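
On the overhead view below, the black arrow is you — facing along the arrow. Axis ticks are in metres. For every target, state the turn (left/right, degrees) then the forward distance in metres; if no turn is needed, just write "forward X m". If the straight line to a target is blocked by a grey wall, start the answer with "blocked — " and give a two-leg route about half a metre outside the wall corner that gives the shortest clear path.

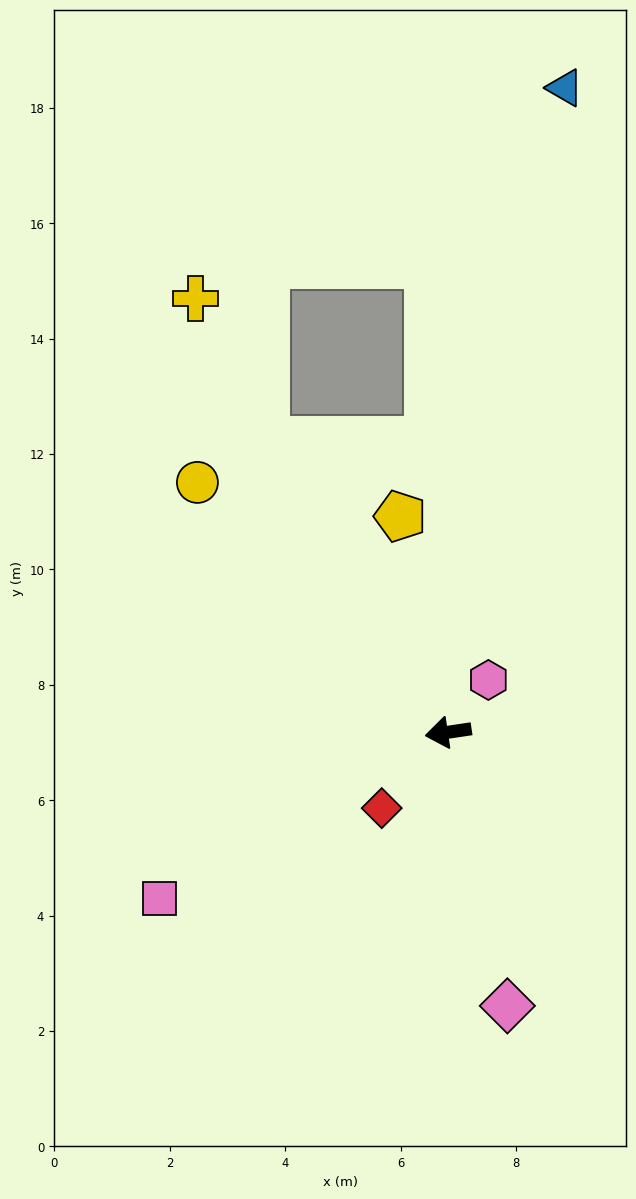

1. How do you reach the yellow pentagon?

turn right 86°, forward 3.8 m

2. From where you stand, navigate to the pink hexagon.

turn right 136°, forward 1.1 m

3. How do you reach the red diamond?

turn left 40°, forward 1.7 m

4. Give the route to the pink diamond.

turn left 94°, forward 4.9 m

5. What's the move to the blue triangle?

turn right 109°, forward 11.4 m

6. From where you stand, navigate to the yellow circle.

turn right 53°, forward 6.1 m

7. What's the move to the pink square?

turn left 22°, forward 5.8 m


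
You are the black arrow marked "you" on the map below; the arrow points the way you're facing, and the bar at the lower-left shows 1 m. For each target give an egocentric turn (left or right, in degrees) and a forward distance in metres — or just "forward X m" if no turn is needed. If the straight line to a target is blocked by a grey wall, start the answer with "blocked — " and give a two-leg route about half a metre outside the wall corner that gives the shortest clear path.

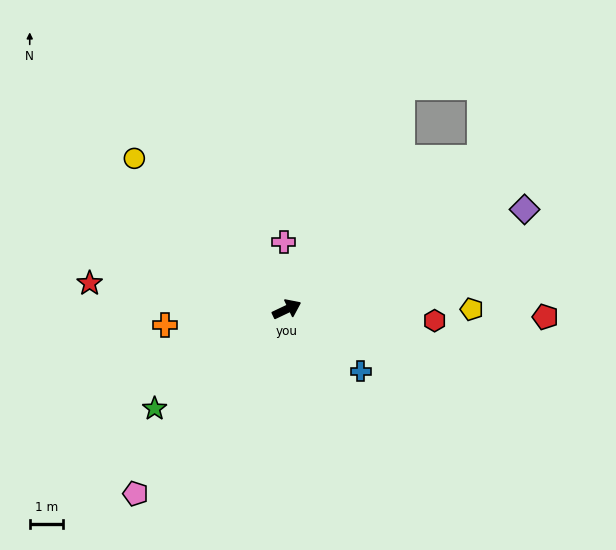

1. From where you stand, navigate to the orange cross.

turn left 162°, forward 3.7 m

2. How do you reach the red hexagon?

turn right 30°, forward 4.4 m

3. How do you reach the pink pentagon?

turn right 155°, forward 7.1 m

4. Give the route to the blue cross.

turn right 65°, forward 2.9 m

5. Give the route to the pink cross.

turn left 67°, forward 2.0 m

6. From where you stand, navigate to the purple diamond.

turn right 3°, forward 7.7 m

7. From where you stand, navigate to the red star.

turn left 147°, forward 5.9 m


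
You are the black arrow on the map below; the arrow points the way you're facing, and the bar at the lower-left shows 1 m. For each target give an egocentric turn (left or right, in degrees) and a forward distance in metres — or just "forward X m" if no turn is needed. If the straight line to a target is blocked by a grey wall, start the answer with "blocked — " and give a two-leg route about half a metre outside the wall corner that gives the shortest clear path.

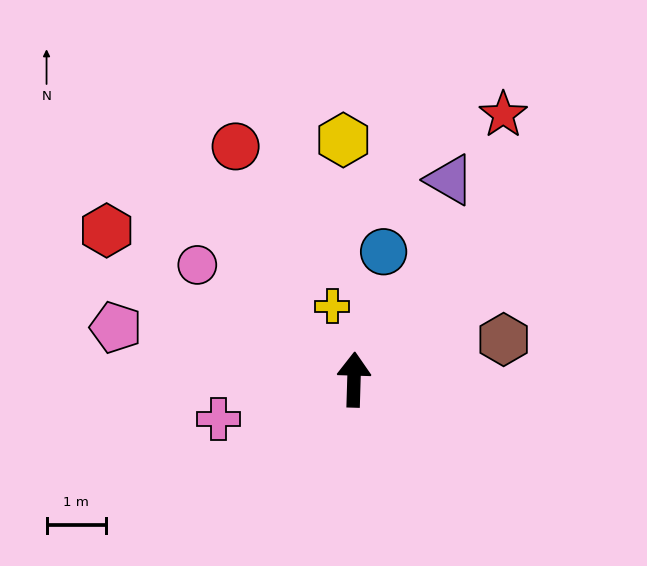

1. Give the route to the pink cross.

turn left 108°, forward 2.4 m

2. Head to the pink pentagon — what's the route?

turn left 79°, forward 4.1 m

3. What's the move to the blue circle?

turn right 11°, forward 2.2 m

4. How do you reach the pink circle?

turn left 56°, forward 3.2 m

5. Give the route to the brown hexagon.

turn right 73°, forward 2.6 m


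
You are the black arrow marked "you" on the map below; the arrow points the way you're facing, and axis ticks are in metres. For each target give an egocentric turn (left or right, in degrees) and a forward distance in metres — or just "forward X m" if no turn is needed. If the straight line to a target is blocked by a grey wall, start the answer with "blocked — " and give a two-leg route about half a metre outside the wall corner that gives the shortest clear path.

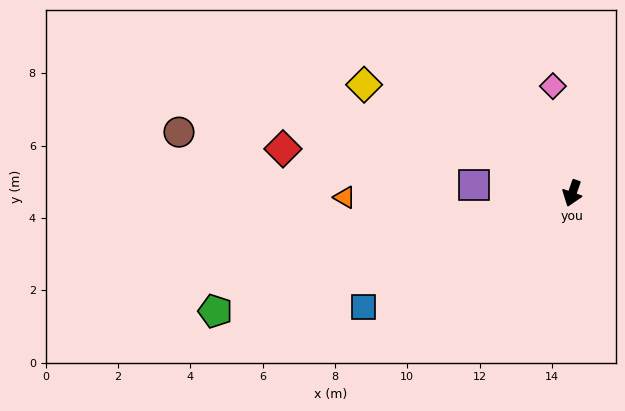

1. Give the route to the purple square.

turn right 76°, forward 2.7 m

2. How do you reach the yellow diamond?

turn right 98°, forward 6.5 m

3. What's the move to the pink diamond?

turn right 151°, forward 3.0 m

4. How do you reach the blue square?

turn right 42°, forward 6.6 m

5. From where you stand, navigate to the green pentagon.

turn right 53°, forward 10.4 m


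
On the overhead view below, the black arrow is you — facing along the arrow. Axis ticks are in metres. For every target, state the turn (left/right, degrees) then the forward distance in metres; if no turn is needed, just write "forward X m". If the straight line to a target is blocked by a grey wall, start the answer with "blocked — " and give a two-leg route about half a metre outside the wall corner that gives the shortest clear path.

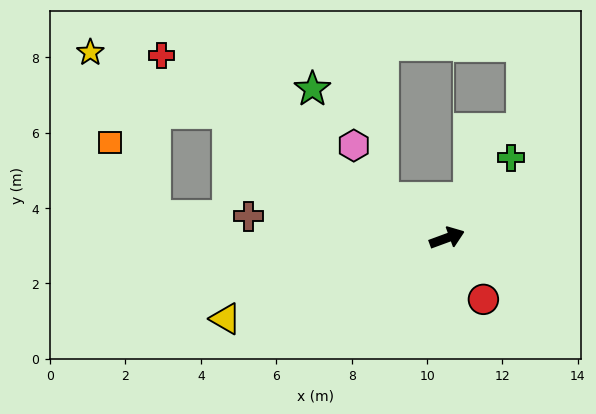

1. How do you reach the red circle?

turn right 79°, forward 1.9 m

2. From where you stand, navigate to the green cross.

turn left 31°, forward 2.7 m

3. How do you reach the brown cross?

turn left 154°, forward 5.3 m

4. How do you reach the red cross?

turn left 127°, forward 9.0 m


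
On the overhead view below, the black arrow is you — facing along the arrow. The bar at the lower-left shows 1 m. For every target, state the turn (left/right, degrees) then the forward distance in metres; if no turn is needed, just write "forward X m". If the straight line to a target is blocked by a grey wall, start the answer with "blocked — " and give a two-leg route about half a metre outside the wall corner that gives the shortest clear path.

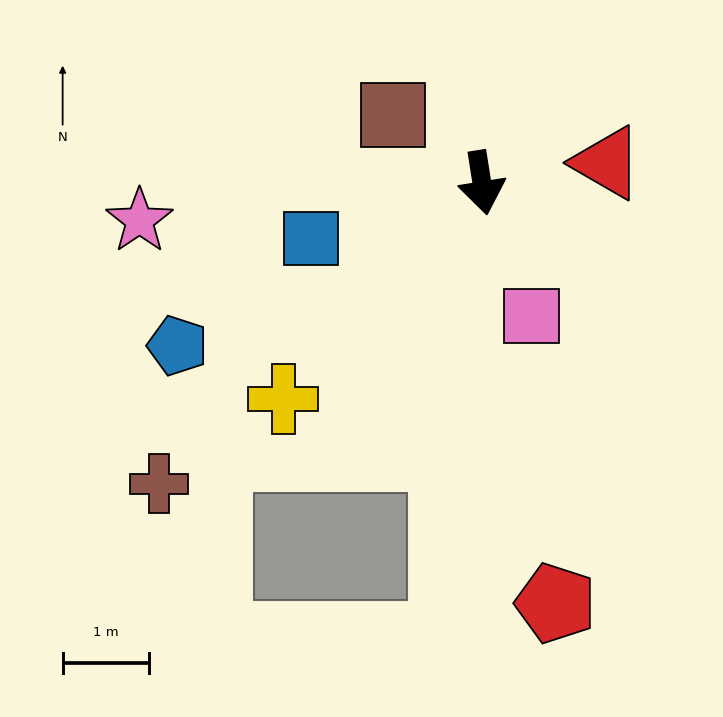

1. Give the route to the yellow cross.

turn right 51°, forward 3.4 m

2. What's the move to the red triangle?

turn left 90°, forward 1.5 m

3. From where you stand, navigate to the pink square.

turn left 11°, forward 1.6 m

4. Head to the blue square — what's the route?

turn right 81°, forward 2.1 m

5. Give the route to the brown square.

turn right 136°, forward 1.3 m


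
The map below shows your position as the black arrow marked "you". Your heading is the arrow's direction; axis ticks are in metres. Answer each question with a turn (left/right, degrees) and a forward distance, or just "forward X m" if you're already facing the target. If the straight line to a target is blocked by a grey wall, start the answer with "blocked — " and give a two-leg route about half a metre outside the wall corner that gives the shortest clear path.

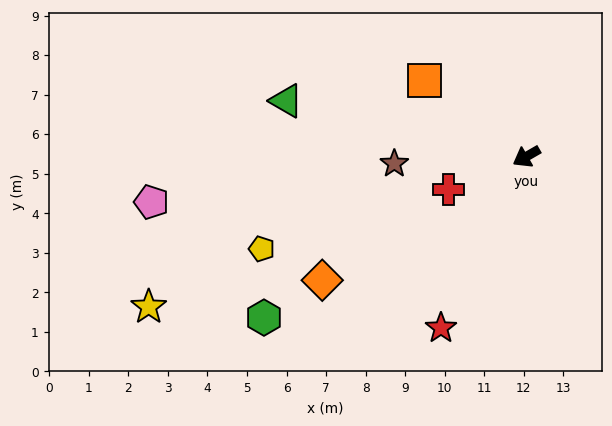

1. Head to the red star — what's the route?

turn left 34°, forward 4.8 m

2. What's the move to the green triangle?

turn right 43°, forward 6.2 m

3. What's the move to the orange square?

turn right 67°, forward 3.2 m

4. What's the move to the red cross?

turn right 7°, forward 2.1 m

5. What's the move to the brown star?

turn right 27°, forward 3.3 m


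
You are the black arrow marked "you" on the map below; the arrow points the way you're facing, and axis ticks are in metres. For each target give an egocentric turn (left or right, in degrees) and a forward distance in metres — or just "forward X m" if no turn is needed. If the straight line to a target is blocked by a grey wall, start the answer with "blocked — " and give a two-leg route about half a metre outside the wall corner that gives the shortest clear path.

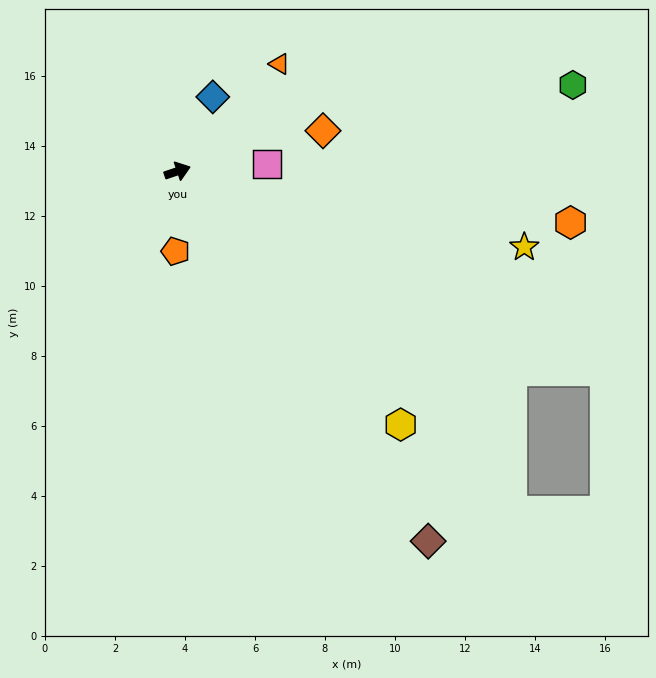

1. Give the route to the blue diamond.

turn left 46°, forward 2.4 m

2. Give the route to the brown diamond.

turn right 75°, forward 12.8 m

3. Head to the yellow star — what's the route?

turn right 31°, forward 10.1 m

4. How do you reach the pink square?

turn right 14°, forward 2.6 m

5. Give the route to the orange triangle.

turn left 28°, forward 4.2 m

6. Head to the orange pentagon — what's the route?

turn right 110°, forward 2.3 m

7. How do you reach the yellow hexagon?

turn right 67°, forward 9.6 m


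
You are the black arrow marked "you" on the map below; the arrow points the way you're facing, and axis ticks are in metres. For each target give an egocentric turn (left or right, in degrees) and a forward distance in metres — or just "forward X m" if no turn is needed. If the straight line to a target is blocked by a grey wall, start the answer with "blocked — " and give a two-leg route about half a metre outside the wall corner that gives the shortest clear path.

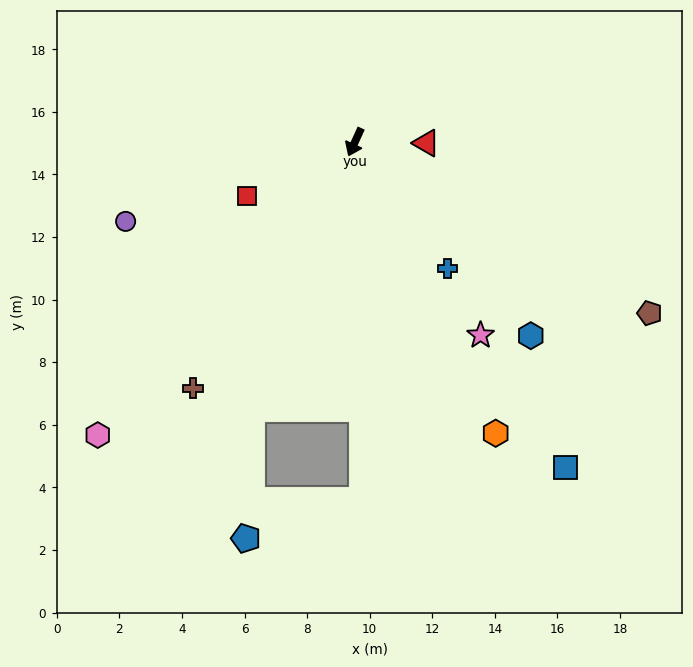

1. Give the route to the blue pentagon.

blocked — turn left 4°, forward 9.1 m, then turn left 18°, forward 4.1 m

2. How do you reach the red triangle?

turn left 114°, forward 2.3 m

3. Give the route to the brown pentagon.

turn left 84°, forward 10.9 m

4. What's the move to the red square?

turn right 39°, forward 3.8 m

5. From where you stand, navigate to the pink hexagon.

turn right 17°, forward 12.5 m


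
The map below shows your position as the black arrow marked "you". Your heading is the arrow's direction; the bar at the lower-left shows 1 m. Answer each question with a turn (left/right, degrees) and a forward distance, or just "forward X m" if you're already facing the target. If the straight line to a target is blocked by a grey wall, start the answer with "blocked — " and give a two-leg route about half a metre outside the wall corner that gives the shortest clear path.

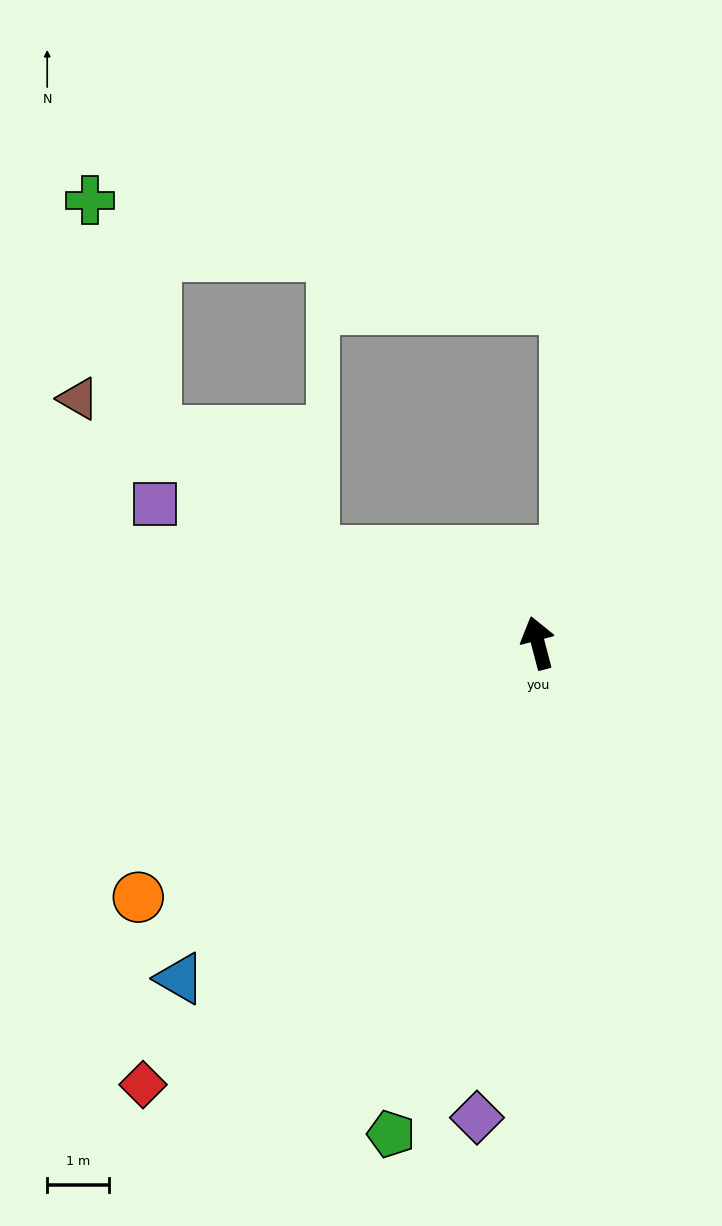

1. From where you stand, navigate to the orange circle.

turn left 108°, forward 7.7 m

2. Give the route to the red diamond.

turn left 123°, forward 9.6 m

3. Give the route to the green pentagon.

turn left 149°, forward 8.3 m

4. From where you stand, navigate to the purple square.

turn left 55°, forward 6.6 m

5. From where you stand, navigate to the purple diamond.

turn left 158°, forward 7.7 m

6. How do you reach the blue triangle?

turn left 118°, forward 7.9 m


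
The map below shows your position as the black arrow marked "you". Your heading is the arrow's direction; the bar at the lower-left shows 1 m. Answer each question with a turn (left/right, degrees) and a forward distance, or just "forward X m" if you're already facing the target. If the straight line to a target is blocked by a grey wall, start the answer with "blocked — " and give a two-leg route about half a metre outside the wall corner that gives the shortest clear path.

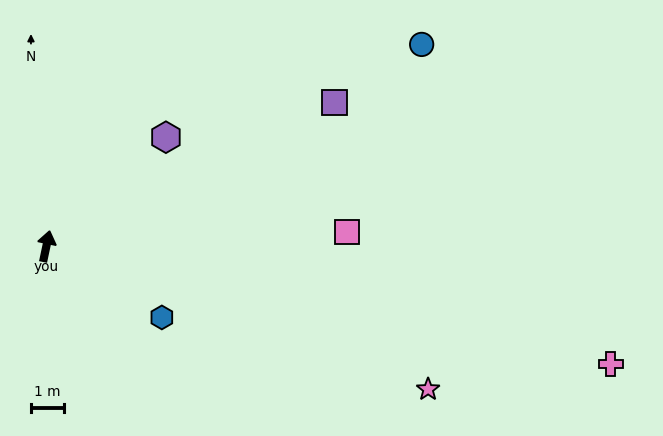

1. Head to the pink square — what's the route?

turn right 75°, forward 9.1 m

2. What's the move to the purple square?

turn right 52°, forward 9.7 m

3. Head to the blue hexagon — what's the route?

turn right 110°, forward 4.1 m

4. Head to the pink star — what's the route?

turn right 99°, forward 12.3 m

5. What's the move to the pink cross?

turn right 90°, forward 17.4 m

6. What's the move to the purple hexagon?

turn right 36°, forward 4.9 m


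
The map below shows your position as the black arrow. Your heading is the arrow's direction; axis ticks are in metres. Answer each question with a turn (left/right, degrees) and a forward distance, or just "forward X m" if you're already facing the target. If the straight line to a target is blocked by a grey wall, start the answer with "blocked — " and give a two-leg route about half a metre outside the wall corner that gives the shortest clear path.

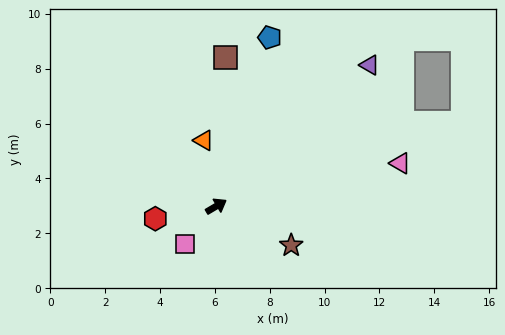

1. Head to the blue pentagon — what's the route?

turn left 42°, forward 6.5 m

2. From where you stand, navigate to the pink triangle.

turn right 17°, forward 6.9 m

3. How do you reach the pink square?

turn right 160°, forward 1.8 m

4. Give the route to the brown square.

turn left 56°, forward 5.4 m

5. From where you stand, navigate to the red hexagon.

turn left 161°, forward 2.3 m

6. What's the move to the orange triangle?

turn left 70°, forward 2.4 m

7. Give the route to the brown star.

turn right 58°, forward 3.1 m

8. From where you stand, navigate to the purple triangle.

turn left 12°, forward 7.6 m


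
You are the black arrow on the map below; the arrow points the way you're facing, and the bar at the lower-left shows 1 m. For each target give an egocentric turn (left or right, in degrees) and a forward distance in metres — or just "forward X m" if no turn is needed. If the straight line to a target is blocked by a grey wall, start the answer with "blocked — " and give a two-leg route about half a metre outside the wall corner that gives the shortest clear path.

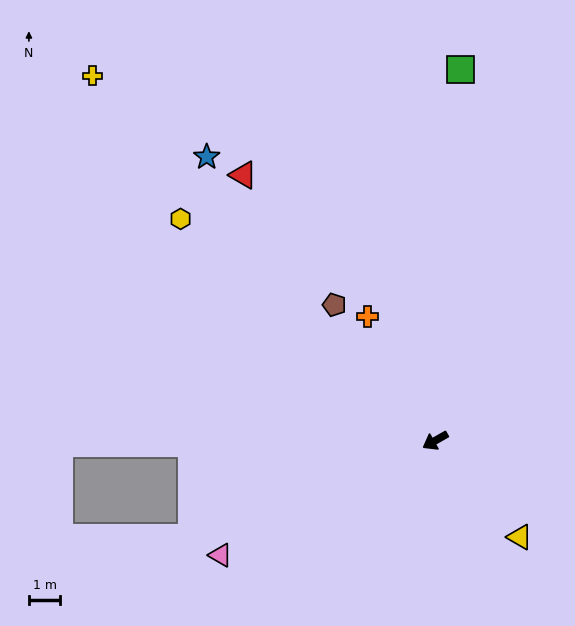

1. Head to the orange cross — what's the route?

turn right 91°, forward 4.5 m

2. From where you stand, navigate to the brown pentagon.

turn right 83°, forward 5.4 m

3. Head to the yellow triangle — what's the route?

turn left 102°, forward 4.1 m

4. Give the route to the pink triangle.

forward 7.7 m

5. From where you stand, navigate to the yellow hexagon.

turn right 71°, forward 10.7 m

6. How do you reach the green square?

turn right 124°, forward 11.8 m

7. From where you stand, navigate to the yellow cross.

turn right 76°, forward 15.9 m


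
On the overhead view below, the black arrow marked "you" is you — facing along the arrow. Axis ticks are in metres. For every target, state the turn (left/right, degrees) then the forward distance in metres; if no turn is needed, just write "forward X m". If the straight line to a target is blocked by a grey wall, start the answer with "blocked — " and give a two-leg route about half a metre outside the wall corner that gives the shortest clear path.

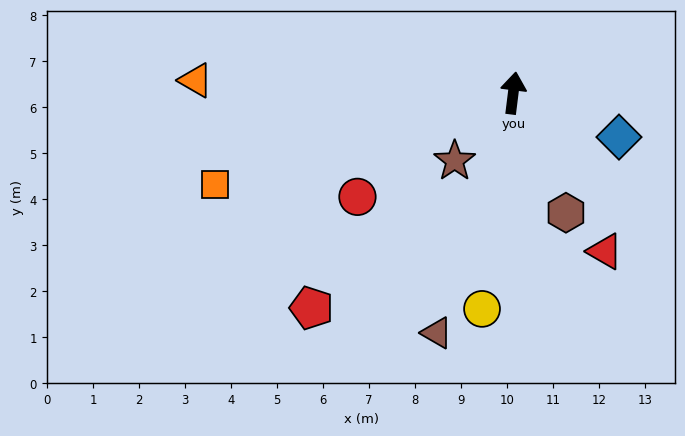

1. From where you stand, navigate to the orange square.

turn left 114°, forward 6.8 m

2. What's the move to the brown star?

turn left 146°, forward 1.9 m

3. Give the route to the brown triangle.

turn left 169°, forward 5.5 m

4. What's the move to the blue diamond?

turn right 106°, forward 2.5 m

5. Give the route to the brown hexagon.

turn right 149°, forward 2.8 m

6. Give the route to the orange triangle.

turn left 95°, forward 6.9 m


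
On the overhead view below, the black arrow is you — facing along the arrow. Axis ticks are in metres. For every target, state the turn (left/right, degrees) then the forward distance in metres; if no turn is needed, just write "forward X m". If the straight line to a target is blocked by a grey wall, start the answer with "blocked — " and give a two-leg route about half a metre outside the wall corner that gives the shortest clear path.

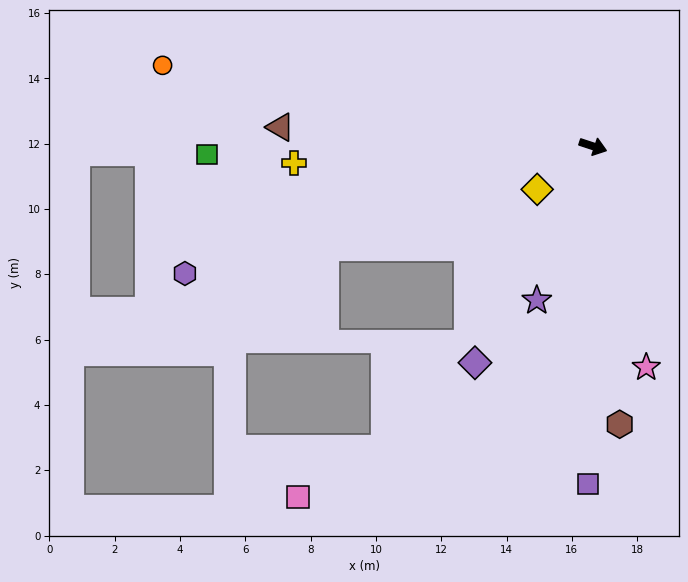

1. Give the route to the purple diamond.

turn right 100°, forward 7.6 m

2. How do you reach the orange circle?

turn right 172°, forward 13.4 m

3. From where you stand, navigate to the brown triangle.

turn right 165°, forward 9.6 m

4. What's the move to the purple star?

turn right 92°, forward 5.0 m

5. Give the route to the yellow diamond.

turn right 124°, forward 2.2 m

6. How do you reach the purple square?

turn right 73°, forward 10.3 m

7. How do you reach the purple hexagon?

turn right 144°, forward 13.1 m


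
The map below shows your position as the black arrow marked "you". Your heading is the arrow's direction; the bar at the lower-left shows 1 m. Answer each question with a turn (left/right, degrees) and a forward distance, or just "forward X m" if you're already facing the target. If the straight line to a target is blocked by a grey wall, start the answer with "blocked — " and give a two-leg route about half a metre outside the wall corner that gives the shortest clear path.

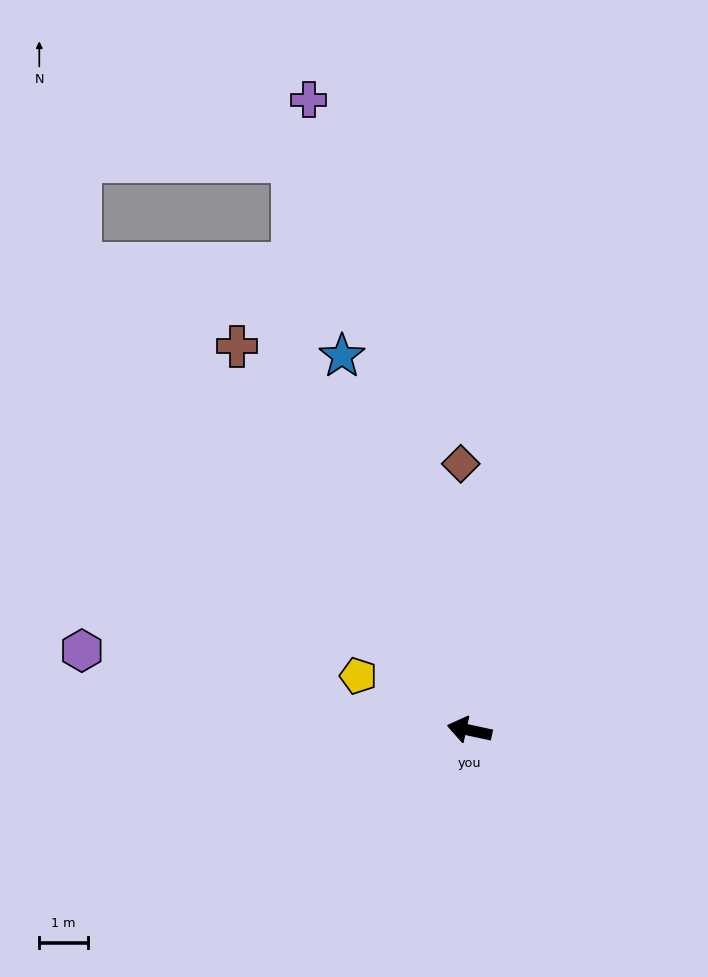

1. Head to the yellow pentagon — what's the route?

turn right 14°, forward 2.6 m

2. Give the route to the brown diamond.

turn right 76°, forward 5.5 m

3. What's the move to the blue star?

turn right 59°, forward 8.2 m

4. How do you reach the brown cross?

turn right 47°, forward 9.3 m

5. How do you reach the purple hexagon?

forward 8.2 m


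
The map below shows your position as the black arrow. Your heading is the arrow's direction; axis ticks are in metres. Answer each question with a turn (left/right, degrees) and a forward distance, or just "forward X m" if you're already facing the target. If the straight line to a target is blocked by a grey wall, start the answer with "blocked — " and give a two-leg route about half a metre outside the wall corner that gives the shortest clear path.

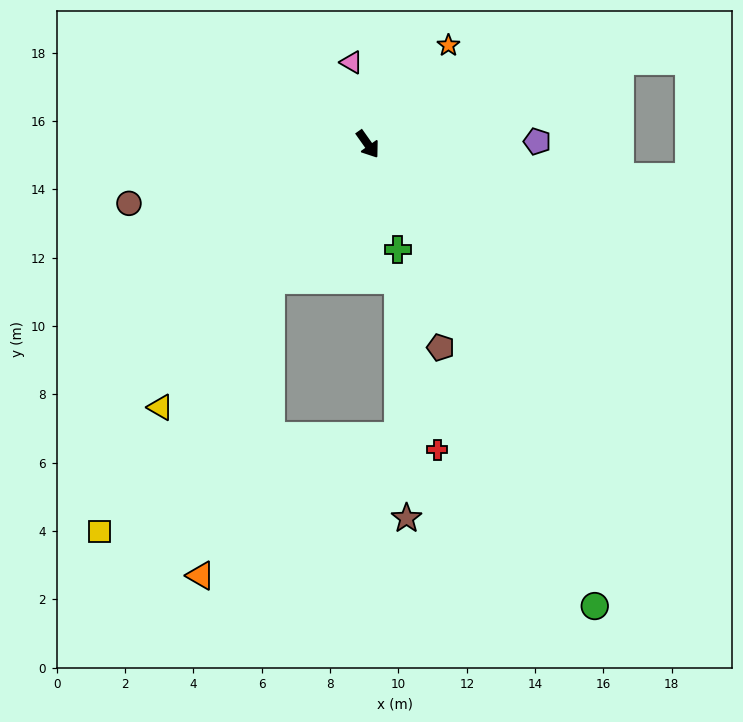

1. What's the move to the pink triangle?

turn left 156°, forward 2.4 m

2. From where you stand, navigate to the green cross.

turn right 19°, forward 3.2 m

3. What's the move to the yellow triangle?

turn right 74°, forward 9.8 m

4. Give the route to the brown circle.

turn right 111°, forward 7.2 m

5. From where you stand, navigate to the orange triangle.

blocked — turn right 71°, forward 4.9 m, then turn left 22°, forward 8.9 m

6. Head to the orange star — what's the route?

turn left 105°, forward 3.7 m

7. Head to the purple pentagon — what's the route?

turn left 56°, forward 5.0 m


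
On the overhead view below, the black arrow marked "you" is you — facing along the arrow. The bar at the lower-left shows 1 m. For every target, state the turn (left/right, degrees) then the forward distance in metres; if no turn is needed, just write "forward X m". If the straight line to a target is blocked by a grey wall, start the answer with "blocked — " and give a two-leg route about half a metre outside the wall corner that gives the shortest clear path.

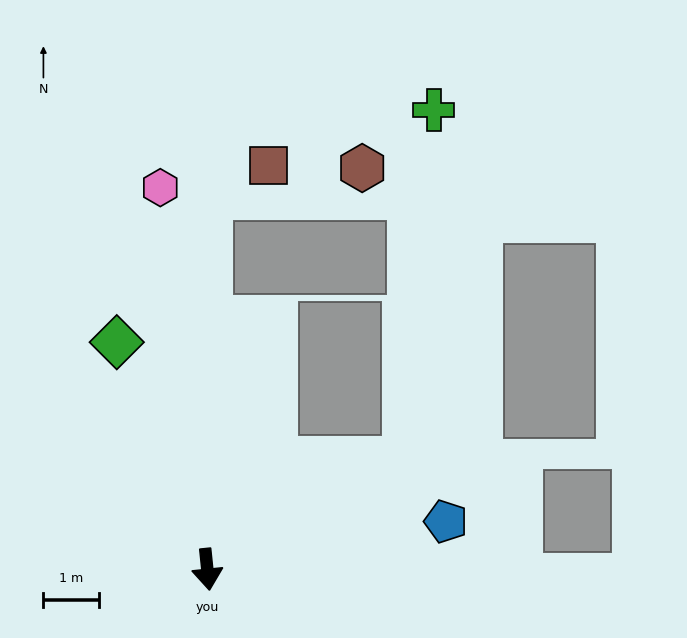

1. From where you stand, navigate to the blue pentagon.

turn left 95°, forward 4.4 m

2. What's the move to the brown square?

blocked — turn left 174°, forward 6.7 m, then turn right 63°, forward 1.2 m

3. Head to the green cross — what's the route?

blocked — turn left 113°, forward 4.1 m, then turn left 57°, forward 6.3 m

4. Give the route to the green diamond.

turn right 164°, forward 4.4 m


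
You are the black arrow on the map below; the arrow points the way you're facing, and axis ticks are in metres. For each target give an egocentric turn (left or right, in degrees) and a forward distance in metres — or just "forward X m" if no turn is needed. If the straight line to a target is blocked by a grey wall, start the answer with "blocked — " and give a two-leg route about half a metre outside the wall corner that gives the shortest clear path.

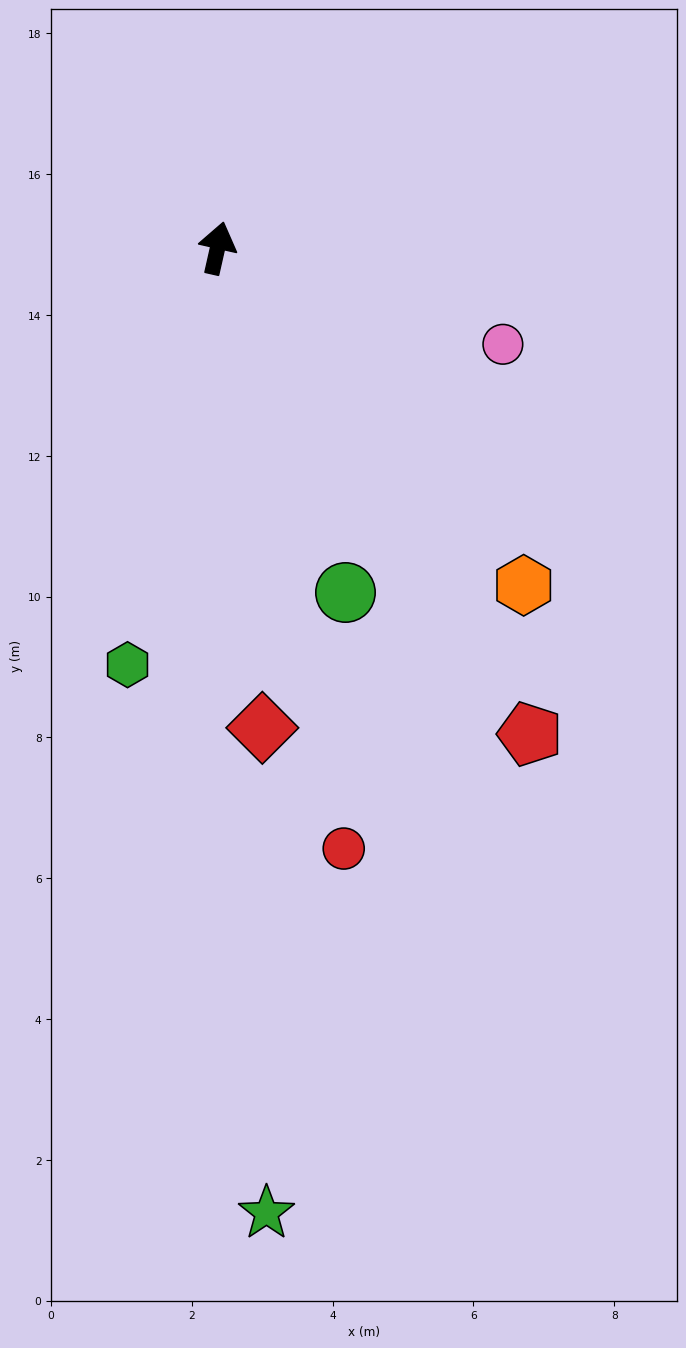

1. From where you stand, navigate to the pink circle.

turn right 96°, forward 4.3 m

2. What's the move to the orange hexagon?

turn right 125°, forward 6.5 m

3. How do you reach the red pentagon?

turn right 135°, forward 8.2 m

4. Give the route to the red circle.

turn right 155°, forward 8.7 m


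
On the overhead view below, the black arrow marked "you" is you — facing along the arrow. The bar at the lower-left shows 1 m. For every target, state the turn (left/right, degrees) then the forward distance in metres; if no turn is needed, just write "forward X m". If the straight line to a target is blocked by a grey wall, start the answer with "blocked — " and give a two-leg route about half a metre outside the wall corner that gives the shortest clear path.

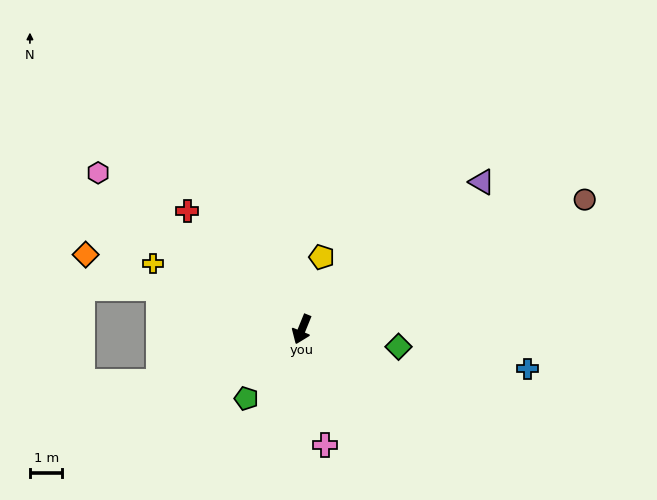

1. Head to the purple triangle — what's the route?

turn left 151°, forward 7.1 m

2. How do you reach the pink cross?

turn left 34°, forward 3.6 m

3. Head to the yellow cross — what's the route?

turn right 92°, forward 5.0 m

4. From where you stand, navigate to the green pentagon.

turn right 17°, forward 2.7 m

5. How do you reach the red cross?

turn right 114°, forward 5.1 m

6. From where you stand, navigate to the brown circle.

turn left 137°, forward 9.6 m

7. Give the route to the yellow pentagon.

turn right 173°, forward 2.3 m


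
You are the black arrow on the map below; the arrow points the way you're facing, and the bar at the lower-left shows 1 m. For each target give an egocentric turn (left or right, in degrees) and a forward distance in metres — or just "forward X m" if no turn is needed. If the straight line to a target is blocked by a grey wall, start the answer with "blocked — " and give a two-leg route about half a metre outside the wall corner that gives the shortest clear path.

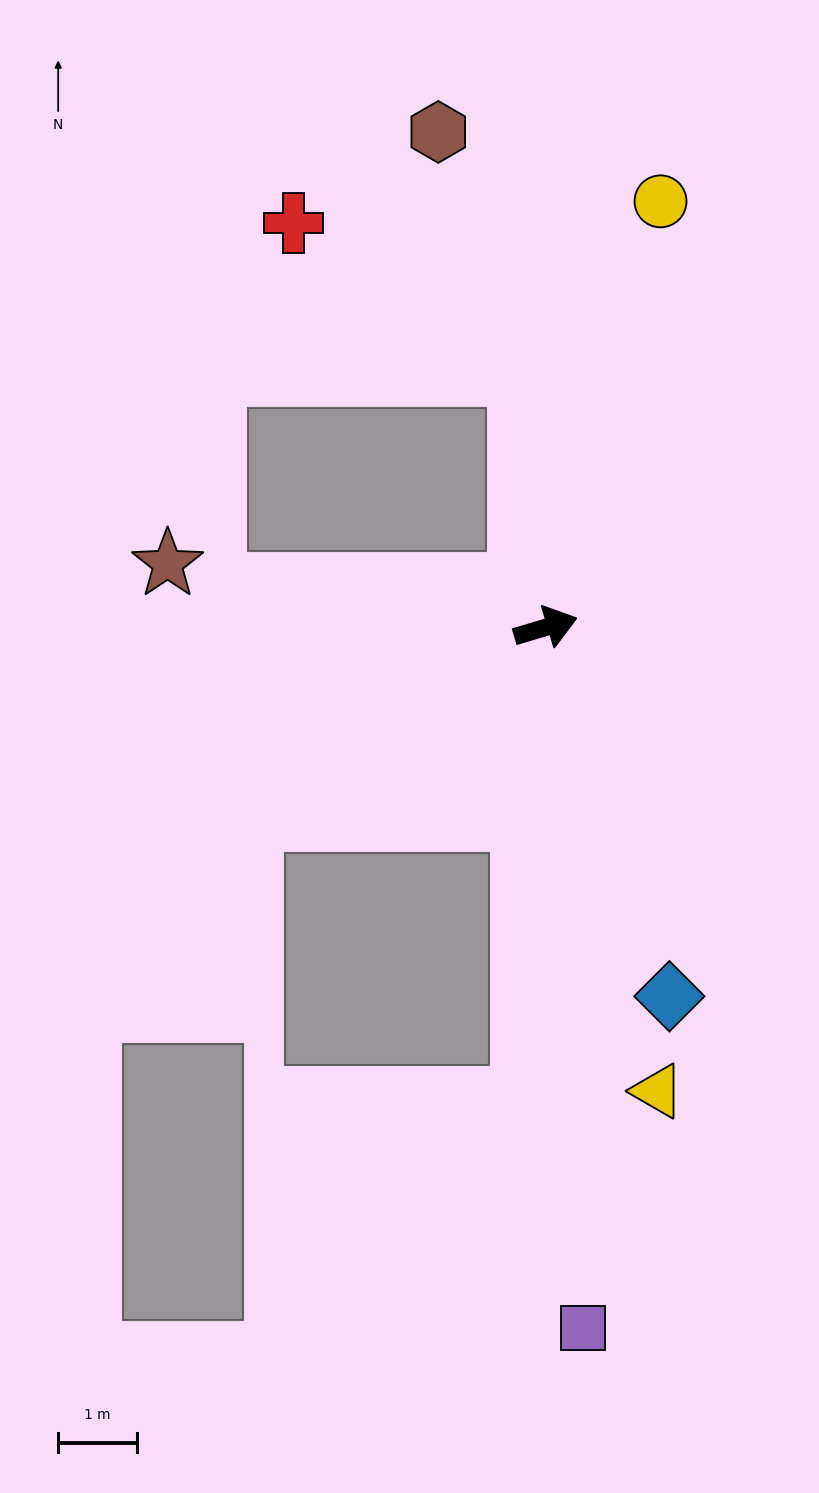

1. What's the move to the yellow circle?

turn left 58°, forward 5.6 m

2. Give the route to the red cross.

blocked — turn left 79°, forward 3.3 m, then turn left 51°, forward 3.5 m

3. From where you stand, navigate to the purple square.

turn right 104°, forward 8.9 m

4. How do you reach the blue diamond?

turn right 88°, forward 4.9 m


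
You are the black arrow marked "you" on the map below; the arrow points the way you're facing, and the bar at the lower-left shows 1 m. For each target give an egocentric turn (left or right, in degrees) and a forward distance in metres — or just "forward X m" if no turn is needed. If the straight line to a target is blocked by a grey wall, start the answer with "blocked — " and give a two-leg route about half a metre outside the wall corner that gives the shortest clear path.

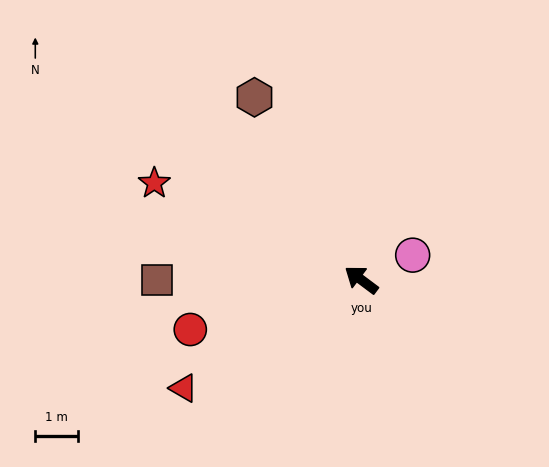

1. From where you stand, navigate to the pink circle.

turn right 118°, forward 1.3 m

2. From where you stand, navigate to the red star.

turn left 12°, forward 5.3 m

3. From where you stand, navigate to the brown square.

turn left 37°, forward 4.8 m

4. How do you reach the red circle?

turn left 53°, forward 4.2 m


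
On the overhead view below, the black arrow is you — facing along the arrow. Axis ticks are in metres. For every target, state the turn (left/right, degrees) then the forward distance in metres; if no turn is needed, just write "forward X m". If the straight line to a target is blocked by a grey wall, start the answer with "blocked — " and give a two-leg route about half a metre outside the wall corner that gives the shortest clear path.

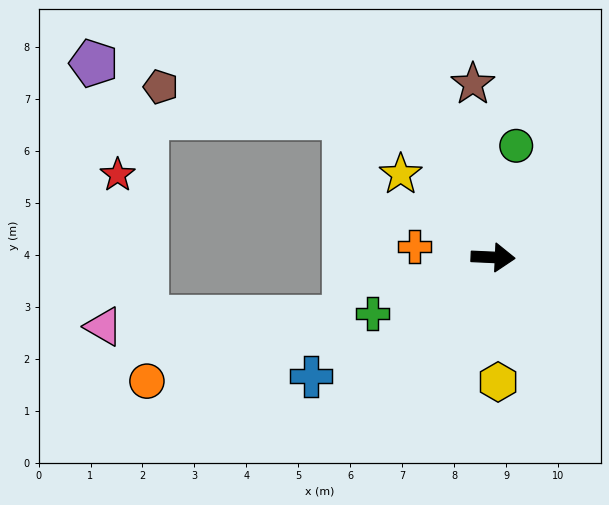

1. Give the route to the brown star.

turn left 99°, forward 3.4 m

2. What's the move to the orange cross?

turn left 175°, forward 1.5 m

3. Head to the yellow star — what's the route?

turn left 141°, forward 2.4 m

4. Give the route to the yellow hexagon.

turn right 85°, forward 2.4 m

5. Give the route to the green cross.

turn right 152°, forward 2.6 m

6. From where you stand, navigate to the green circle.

turn left 81°, forward 2.2 m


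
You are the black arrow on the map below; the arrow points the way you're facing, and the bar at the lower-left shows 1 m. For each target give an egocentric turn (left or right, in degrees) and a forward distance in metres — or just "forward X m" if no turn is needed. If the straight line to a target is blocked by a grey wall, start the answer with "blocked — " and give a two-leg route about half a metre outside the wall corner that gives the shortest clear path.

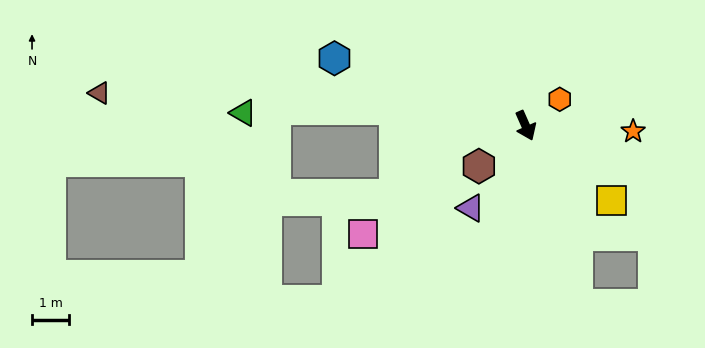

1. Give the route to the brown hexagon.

turn right 73°, forward 1.7 m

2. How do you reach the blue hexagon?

turn right 133°, forward 5.5 m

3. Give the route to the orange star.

turn left 63°, forward 2.9 m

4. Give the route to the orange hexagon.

turn left 104°, forward 1.2 m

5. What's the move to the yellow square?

turn left 25°, forward 3.1 m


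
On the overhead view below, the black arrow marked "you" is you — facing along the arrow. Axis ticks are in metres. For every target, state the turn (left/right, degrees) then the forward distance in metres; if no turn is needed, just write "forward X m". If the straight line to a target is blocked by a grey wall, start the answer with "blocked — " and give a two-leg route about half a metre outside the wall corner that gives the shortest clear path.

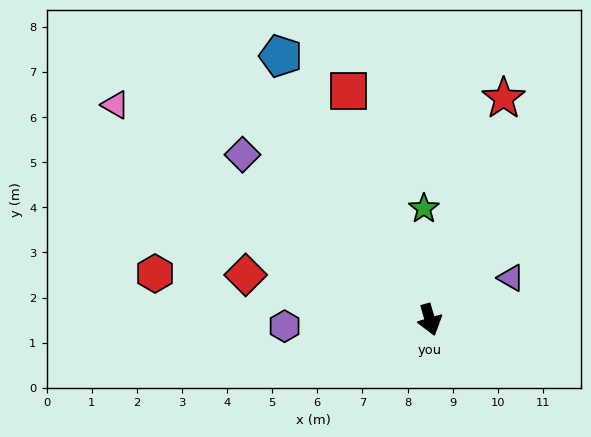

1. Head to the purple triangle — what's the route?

turn left 101°, forward 2.0 m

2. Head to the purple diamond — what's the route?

turn right 148°, forward 5.5 m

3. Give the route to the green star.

turn left 167°, forward 2.5 m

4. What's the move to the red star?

turn left 145°, forward 5.2 m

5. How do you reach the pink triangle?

turn right 141°, forward 8.4 m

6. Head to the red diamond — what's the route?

turn right 120°, forward 4.2 m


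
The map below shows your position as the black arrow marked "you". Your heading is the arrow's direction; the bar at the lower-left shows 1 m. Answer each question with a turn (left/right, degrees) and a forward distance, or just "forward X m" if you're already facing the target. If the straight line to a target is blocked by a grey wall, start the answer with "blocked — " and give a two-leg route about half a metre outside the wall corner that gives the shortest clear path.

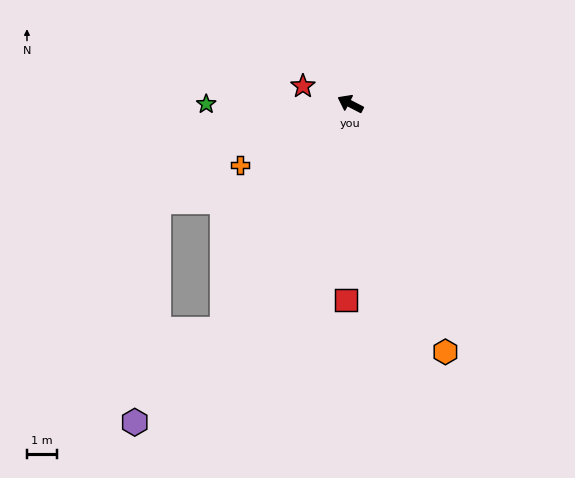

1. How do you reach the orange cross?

turn left 56°, forward 4.2 m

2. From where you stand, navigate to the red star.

turn left 7°, forward 1.7 m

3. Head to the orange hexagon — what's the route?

turn left 138°, forward 8.9 m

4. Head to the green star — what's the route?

turn left 27°, forward 4.8 m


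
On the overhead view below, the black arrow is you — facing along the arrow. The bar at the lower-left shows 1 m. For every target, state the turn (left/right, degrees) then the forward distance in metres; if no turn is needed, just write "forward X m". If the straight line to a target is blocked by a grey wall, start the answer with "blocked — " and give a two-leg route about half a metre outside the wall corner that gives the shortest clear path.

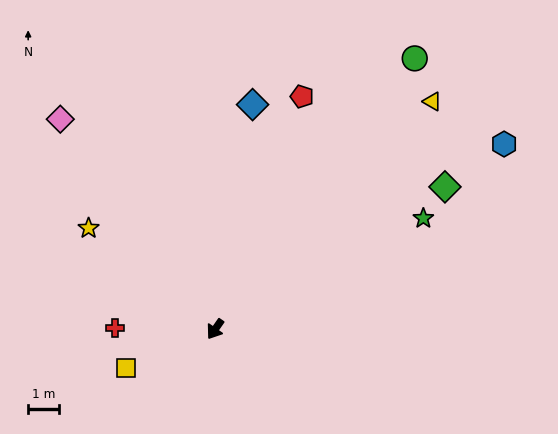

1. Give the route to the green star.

turn left 153°, forward 7.7 m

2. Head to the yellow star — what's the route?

turn right 94°, forward 5.3 m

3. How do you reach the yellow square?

turn right 32°, forward 3.2 m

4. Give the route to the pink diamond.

turn right 109°, forward 8.5 m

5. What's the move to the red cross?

turn right 56°, forward 3.3 m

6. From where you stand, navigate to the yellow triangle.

turn left 171°, forward 10.2 m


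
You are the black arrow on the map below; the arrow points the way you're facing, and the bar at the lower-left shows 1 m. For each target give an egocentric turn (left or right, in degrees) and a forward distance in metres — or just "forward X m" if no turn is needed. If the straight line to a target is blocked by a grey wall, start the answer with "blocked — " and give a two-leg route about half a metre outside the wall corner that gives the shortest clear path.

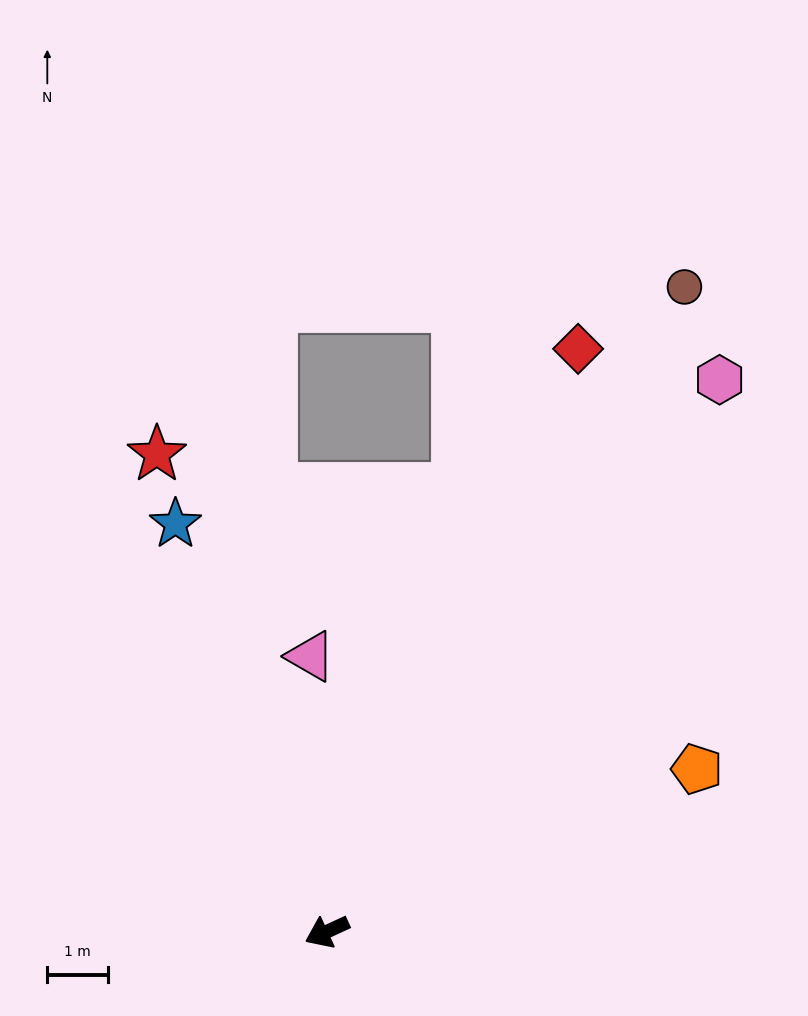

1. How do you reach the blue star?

turn right 94°, forward 7.2 m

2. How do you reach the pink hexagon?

turn right 150°, forward 11.2 m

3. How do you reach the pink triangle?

turn right 111°, forward 4.6 m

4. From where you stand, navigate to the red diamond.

turn right 138°, forward 10.5 m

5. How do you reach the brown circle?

turn right 144°, forward 12.2 m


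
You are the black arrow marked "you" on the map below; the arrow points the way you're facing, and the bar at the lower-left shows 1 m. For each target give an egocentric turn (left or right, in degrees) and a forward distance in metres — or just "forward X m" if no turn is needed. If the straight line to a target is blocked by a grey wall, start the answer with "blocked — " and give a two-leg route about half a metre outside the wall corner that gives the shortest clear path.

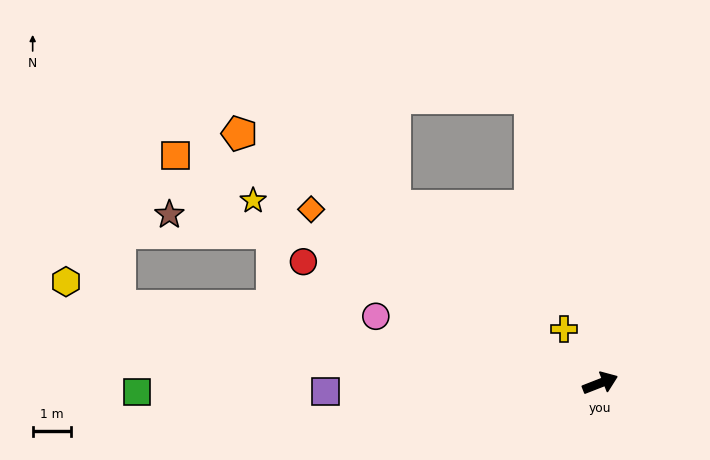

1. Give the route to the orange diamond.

turn left 128°, forward 8.8 m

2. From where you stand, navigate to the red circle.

turn left 136°, forward 8.4 m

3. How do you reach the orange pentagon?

turn left 124°, forward 11.5 m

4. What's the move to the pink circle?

turn left 142°, forward 6.1 m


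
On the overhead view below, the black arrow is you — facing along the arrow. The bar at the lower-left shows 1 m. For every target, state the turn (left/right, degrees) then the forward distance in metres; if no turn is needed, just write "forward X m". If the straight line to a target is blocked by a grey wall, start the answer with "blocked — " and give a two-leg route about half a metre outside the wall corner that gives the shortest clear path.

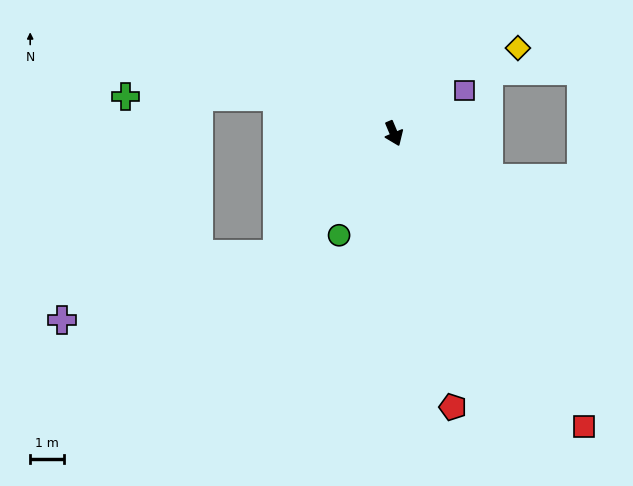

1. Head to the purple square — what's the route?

turn left 98°, forward 2.4 m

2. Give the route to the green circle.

turn right 51°, forward 3.4 m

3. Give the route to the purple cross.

blocked — turn right 67°, forward 4.9 m, then turn right 29°, forward 6.6 m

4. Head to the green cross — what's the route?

blocked — turn right 130°, forward 3.6 m, then turn left 17°, forward 4.5 m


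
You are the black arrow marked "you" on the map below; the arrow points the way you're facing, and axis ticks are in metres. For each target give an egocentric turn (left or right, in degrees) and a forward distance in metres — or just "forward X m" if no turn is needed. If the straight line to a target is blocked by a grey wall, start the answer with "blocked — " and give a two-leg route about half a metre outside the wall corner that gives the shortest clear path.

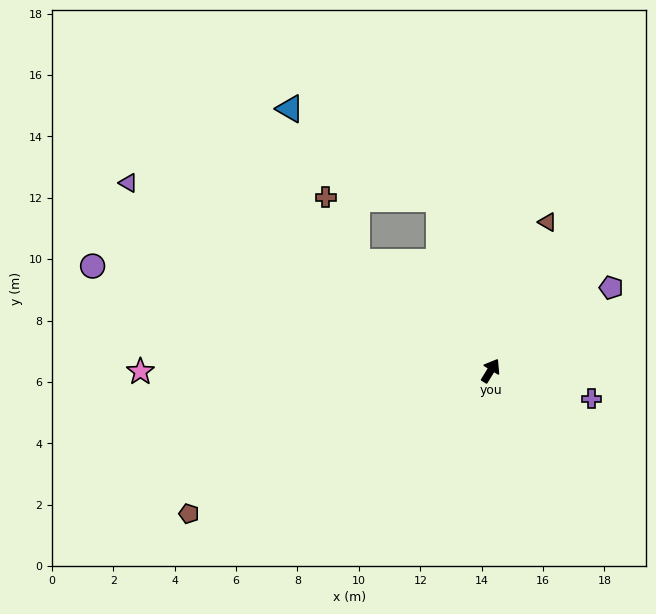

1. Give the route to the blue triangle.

blocked — turn left 48°, forward 5.8 m, then turn left 42°, forward 5.7 m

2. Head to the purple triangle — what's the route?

turn left 94°, forward 13.3 m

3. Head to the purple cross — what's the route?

turn right 74°, forward 3.4 m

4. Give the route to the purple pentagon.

turn right 24°, forward 4.8 m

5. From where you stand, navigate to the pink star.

turn left 122°, forward 11.4 m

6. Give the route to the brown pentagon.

turn left 147°, forward 10.9 m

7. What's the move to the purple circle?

turn left 107°, forward 13.4 m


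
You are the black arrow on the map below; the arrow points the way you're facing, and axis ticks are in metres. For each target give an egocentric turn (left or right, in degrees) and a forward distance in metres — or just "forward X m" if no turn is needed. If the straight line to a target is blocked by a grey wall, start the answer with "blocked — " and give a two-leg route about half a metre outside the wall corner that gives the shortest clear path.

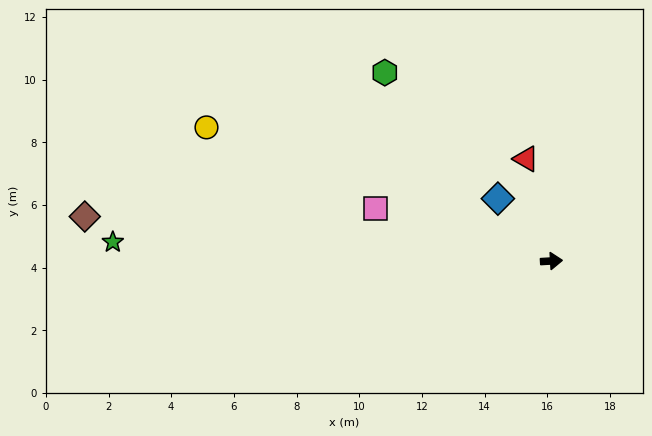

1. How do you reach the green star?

turn left 174°, forward 14.0 m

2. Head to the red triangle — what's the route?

turn left 101°, forward 3.4 m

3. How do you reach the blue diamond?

turn left 127°, forward 2.6 m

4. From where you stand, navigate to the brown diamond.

turn left 171°, forward 15.0 m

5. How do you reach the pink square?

turn left 160°, forward 5.9 m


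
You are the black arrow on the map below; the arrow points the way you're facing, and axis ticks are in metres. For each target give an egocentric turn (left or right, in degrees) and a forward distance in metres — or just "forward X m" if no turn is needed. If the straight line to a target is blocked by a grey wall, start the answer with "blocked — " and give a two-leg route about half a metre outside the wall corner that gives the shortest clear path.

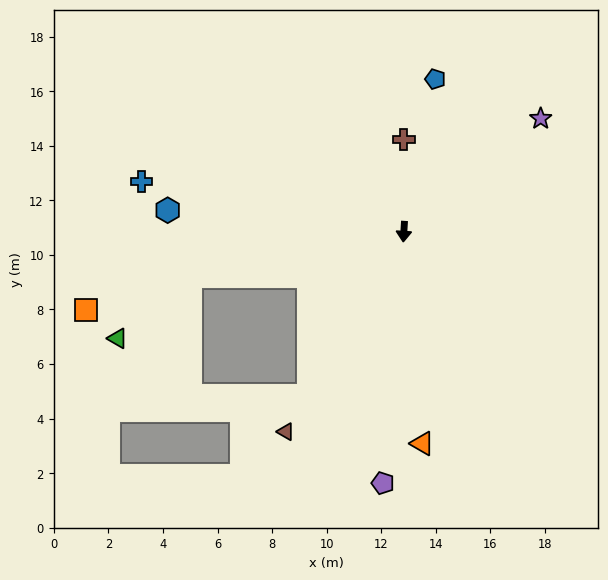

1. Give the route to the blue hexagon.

turn right 92°, forward 8.7 m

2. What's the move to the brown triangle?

turn right 27°, forward 8.5 m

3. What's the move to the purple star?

turn left 133°, forward 6.5 m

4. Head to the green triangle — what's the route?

blocked — turn right 75°, forward 8.0 m, then turn left 28°, forward 3.5 m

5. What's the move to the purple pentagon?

forward 9.2 m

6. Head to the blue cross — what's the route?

turn right 97°, forward 9.8 m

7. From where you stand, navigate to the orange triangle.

turn left 8°, forward 7.8 m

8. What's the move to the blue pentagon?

turn left 172°, forward 5.7 m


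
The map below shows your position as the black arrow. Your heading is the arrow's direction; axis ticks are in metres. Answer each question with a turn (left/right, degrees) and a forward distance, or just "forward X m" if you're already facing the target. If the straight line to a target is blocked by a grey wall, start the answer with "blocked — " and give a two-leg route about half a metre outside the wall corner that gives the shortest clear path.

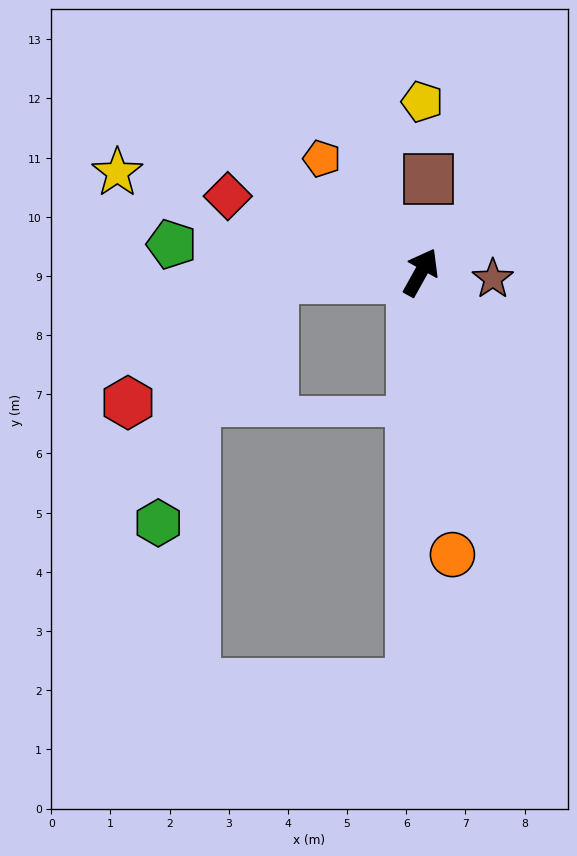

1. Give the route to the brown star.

turn right 66°, forward 1.2 m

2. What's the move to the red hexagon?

blocked — turn left 122°, forward 2.5 m, then turn left 38°, forward 3.2 m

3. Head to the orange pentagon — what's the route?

turn left 70°, forward 2.5 m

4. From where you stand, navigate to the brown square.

turn left 24°, forward 1.6 m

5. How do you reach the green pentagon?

turn left 113°, forward 4.2 m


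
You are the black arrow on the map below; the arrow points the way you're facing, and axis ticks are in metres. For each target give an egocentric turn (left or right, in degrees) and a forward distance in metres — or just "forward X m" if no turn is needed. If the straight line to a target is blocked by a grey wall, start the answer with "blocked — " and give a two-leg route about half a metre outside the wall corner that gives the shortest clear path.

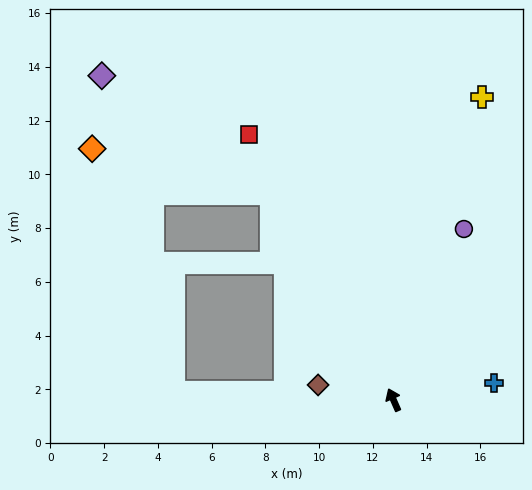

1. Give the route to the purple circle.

turn right 46°, forward 6.9 m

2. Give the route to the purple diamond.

blocked — turn left 7°, forward 8.9 m, then turn left 24°, forward 7.7 m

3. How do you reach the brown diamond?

turn left 55°, forward 2.9 m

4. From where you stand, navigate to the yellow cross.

turn right 40°, forward 11.7 m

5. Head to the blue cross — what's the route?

turn right 104°, forward 3.8 m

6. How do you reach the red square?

turn left 5°, forward 11.2 m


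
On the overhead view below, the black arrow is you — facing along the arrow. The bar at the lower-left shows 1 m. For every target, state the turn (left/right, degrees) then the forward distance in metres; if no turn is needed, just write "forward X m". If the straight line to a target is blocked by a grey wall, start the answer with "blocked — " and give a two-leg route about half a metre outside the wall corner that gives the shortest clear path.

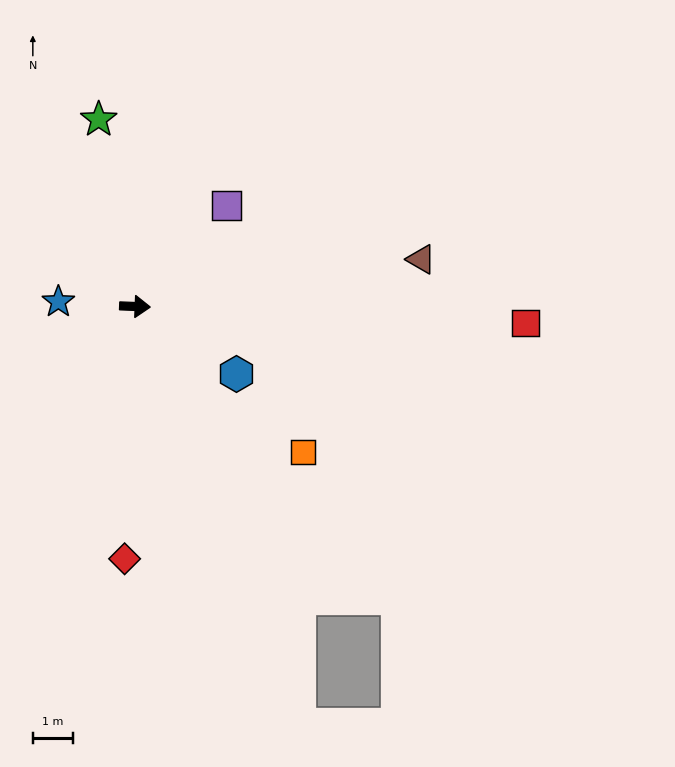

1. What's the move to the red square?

forward 9.8 m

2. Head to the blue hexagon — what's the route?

turn right 31°, forward 3.1 m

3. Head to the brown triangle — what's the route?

turn left 12°, forward 7.3 m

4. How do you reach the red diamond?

turn right 90°, forward 6.3 m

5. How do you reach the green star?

turn left 103°, forward 4.8 m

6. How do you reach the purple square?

turn left 50°, forward 3.4 m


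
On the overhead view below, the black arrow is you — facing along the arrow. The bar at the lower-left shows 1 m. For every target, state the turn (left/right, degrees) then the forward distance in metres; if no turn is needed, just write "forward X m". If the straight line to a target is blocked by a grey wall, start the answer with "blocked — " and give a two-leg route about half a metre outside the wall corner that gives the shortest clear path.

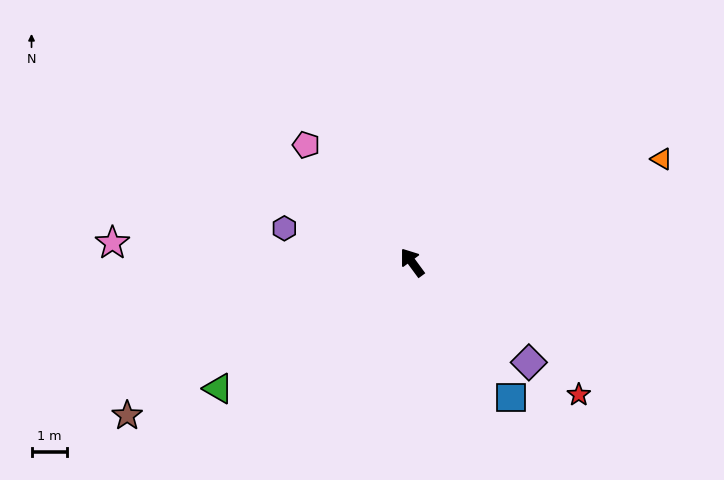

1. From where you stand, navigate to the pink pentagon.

turn left 6°, forward 4.5 m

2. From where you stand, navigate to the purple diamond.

turn right 167°, forward 4.3 m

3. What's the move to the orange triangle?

turn right 104°, forward 7.6 m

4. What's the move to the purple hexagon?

turn left 39°, forward 3.7 m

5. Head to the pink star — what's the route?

turn left 50°, forward 8.5 m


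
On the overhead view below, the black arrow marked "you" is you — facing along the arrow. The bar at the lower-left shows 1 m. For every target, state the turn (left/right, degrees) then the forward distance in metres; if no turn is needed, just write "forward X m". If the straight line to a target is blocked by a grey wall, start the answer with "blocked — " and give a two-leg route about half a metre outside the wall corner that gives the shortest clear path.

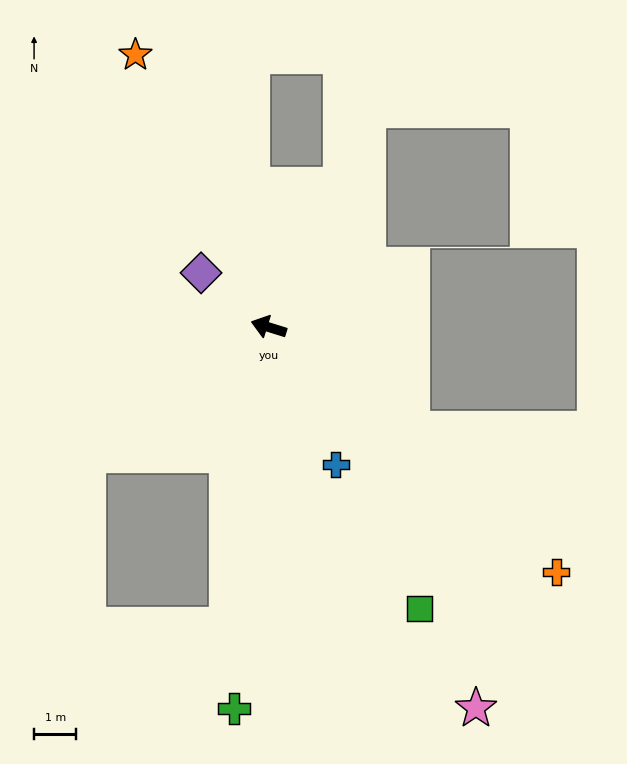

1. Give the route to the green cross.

turn left 102°, forward 9.1 m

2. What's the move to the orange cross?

turn left 157°, forward 9.0 m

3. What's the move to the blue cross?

turn left 133°, forward 3.6 m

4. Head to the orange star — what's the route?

turn right 47°, forward 7.2 m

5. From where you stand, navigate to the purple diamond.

turn right 21°, forward 2.1 m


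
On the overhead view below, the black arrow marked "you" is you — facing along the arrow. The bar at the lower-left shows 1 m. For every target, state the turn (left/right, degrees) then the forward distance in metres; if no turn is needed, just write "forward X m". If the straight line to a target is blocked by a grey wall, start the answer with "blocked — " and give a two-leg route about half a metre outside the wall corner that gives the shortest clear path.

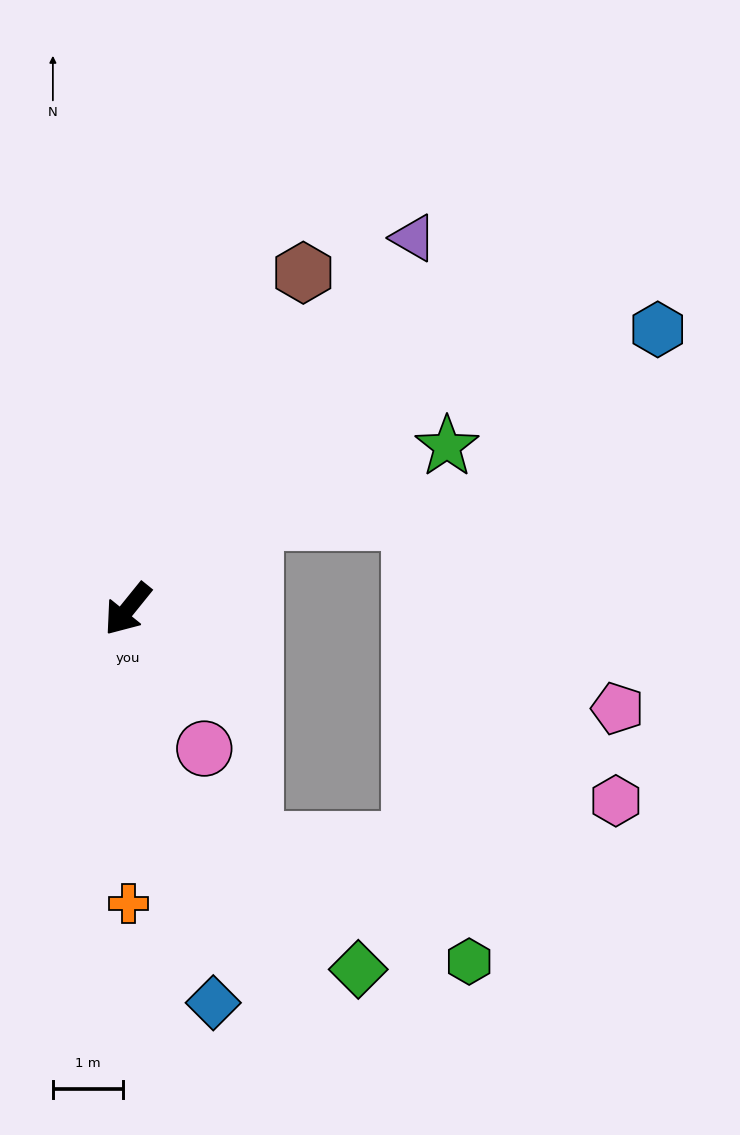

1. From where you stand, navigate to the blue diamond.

turn left 51°, forward 5.7 m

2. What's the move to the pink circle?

turn left 68°, forward 2.3 m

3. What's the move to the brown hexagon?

turn right 169°, forward 5.4 m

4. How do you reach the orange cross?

turn left 39°, forward 4.2 m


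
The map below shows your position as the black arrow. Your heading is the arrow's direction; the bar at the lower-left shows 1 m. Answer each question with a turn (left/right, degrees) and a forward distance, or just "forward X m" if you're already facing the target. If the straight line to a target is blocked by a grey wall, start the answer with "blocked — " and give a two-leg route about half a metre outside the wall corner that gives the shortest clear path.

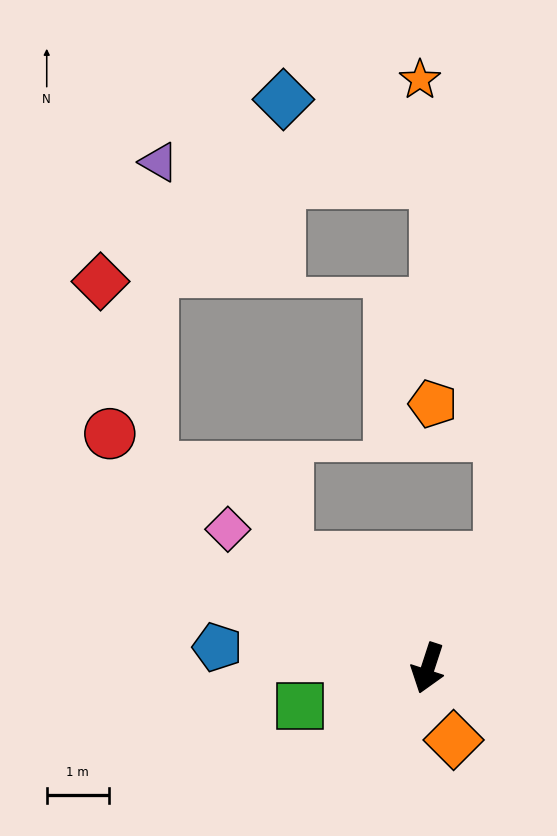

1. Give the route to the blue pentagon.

turn right 78°, forward 3.4 m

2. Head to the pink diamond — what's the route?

turn right 107°, forward 3.9 m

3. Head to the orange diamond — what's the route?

turn left 38°, forward 1.2 m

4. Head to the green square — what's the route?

turn right 55°, forward 2.1 m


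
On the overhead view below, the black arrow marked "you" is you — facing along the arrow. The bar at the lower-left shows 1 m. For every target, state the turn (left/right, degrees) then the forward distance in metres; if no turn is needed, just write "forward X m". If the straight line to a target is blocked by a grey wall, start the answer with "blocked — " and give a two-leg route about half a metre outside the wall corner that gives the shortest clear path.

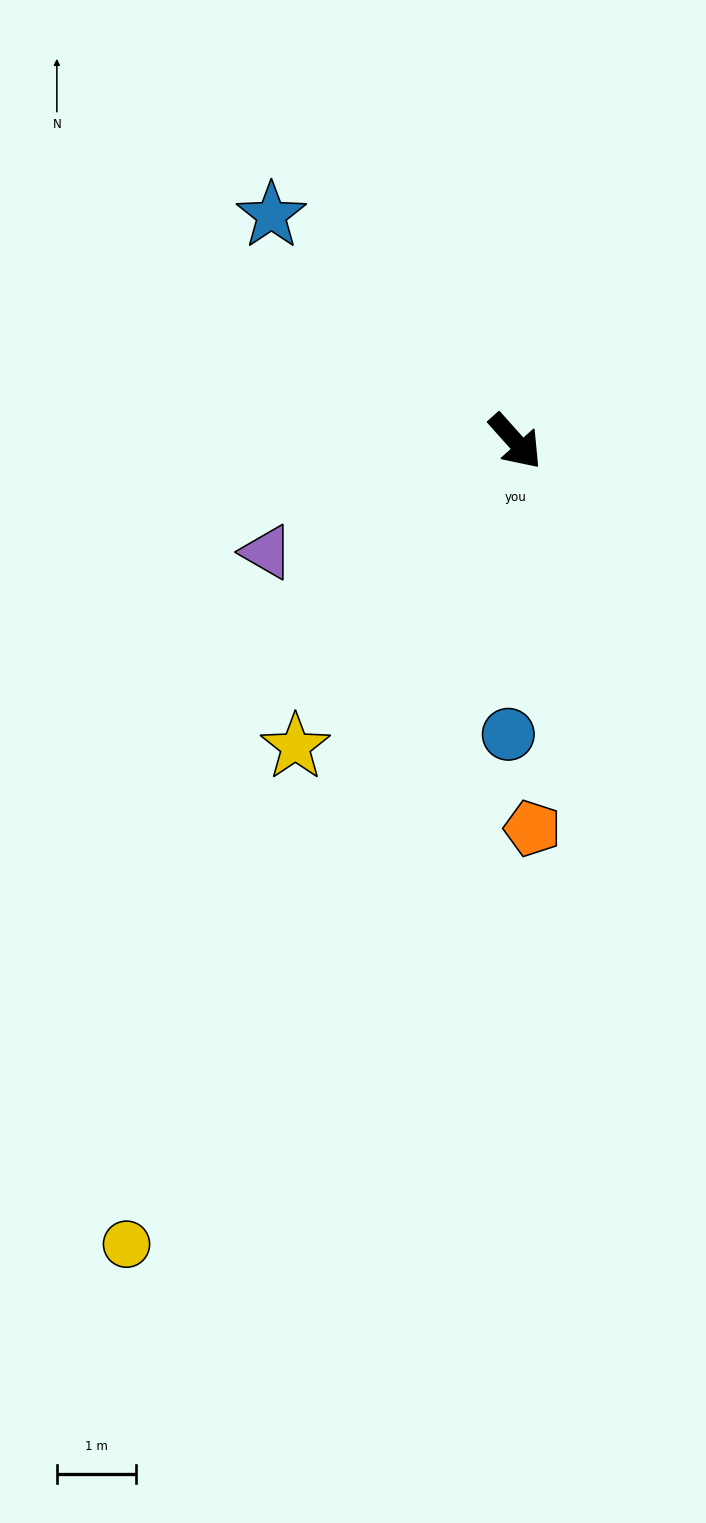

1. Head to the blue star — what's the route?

turn right 175°, forward 4.2 m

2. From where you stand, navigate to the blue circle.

turn right 43°, forward 3.7 m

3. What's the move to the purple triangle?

turn right 108°, forward 3.4 m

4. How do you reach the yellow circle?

turn right 68°, forward 11.3 m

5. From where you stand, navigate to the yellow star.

turn right 78°, forward 4.8 m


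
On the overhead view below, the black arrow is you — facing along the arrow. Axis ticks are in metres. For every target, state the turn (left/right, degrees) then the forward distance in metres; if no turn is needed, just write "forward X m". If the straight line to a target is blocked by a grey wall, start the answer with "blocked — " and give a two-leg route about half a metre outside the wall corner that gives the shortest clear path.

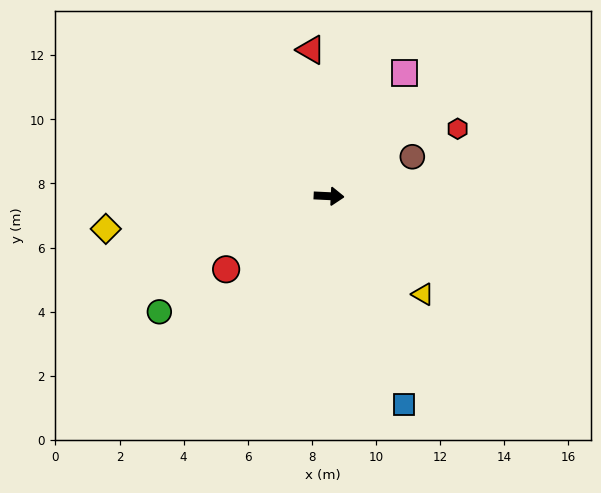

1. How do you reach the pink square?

turn left 61°, forward 4.5 m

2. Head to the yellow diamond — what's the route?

turn right 169°, forward 7.0 m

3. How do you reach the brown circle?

turn left 28°, forward 2.9 m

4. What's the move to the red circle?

turn right 142°, forward 3.9 m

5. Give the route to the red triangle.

turn left 100°, forward 4.6 m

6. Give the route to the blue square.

turn right 68°, forward 6.9 m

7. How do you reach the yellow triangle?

turn right 44°, forward 4.2 m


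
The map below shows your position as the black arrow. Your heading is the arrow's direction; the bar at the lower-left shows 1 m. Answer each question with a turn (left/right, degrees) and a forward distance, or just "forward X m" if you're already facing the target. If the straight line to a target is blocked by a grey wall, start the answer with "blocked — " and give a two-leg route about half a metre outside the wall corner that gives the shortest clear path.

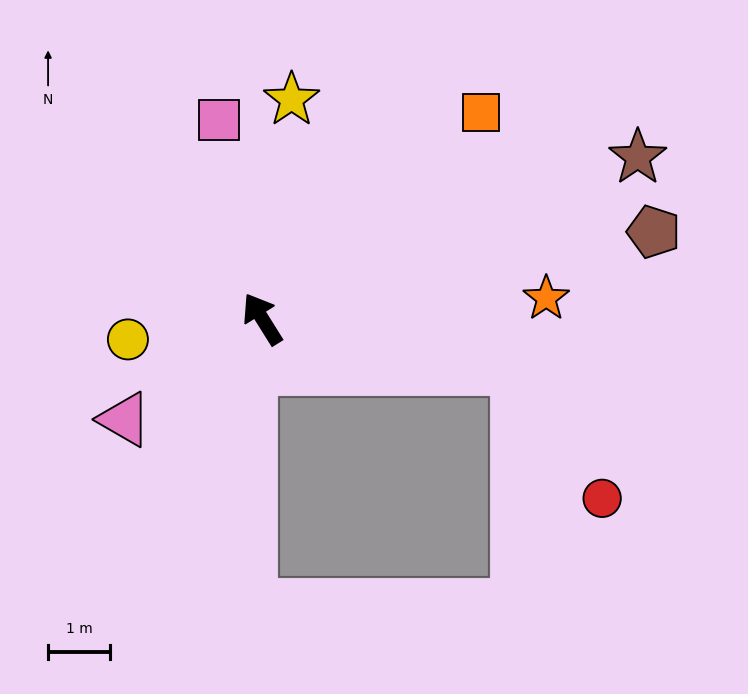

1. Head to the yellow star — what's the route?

turn right 40°, forward 3.6 m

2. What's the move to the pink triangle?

turn left 94°, forward 2.8 m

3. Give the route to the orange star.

turn right 118°, forward 4.6 m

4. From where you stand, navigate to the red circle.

blocked — turn right 133°, forward 4.2 m, then turn right 45°, forward 2.5 m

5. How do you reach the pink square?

turn right 20°, forward 3.3 m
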